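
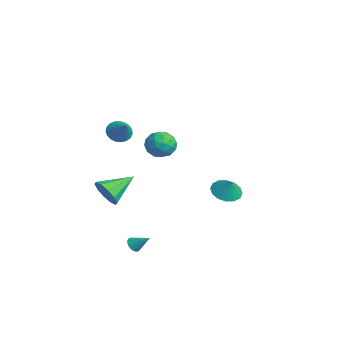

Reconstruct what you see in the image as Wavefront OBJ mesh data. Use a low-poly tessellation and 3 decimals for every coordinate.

v -2.881 -2.482 1.901
v -2.393 -2.226 1.335
v -1.839 -2.438 2.819
v -2.511 -1.944 1.455
v -2.693 -1.755 1.653
v -2.908 -1.692 1.894
v -3.118 -1.765 2.135
v -3.287 -1.962 2.337
v -3.386 -2.249 2.463
v -3.398 -2.576 2.491
v -3.32 -2.887 2.418
v -3.167 -3.127 2.255
v -2.964 -3.256 2.031
v -2.747 -3.251 1.785
v -2.553 -3.113 1.558
v -2.416 -2.866 1.391
v -2.36 -2.552 1.312
v 3.792 -1.673 3.804
v 4.416 -2.289 3.507
v 2.884 -2.791 4.213
v 3.508 -3.407 3.916
v 3.685 -2.893 4.665
v 4.246 -2.203 4.412
v 3.054 -2.877 3.308
v 3.615 -2.187 3.055
v 3.959 -3.033 3.2
v 4.35 -3.043 4.039
v 2.95 -2.037 3.681
v 3.341 -2.047 4.52
v 4.184 -1.883 3.619
v 3.116 -3.197 4.101
v 3.22 -2.895 4.541
v 3.587 -3.257 4.366
v 4.084 -1.832 4.152
v 4.451 -2.194 3.977
v 4.021 -2.549 4.658
v 2.849 -2.886 3.743
v 3.216 -3.248 3.568
v 3.713 -1.823 3.354
v 4.08 -2.185 3.179
v 3.279 -2.531 3.062
v 4.282 -2.682 3.264
v 3.748 -3.339 3.505
v 3.481 -3.028 3.148
v 3.811 -2.622 2.999
v 4.511 -2.688 3.758
v 3.978 -3.345 3.998
v 4.082 -3.043 4.439
v 4.412 -2.637 4.29
v 4.243 -3.125 3.577
v 3.322 -1.735 3.722
v 2.789 -2.392 3.962
v 2.888 -2.443 3.43
v 3.218 -2.037 3.281
v 3.552 -1.741 4.215
v 3.018 -2.398 4.456
v 3.489 -2.458 4.721
v 3.819 -2.052 4.572
v 3.057 -1.955 4.143
v 2.48 -3.669 -4.201
v 2.795 -3.565 -4.587
v 3.14 -2.991 -3.479
v 2.663 -3.417 -4.605
v 2.503 -3.308 -4.56
v 2.339 -3.254 -4.461
v 2.196 -3.263 -4.323
v 2.097 -3.333 -4.165
v 2.056 -3.455 -4.013
v 2.08 -3.609 -3.89
v 2.164 -3.773 -3.814
v 2.296 -3.92 -3.797
v 2.457 -4.029 -3.841
v 2.62 -4.084 -3.94
v 2.763 -4.075 -4.079
v 2.862 -4.004 -4.236
v 2.903 -3.883 -4.388
v 2.88 -3.728 -4.511
v 0.476 2.674 -2.255
v 1.251 2.32 -2.651
v 1.004 2.766 -1.305
v 1.284 2.801 -2.717
v 1.102 3.248 -2.658
v 0.751 3.541 -2.492
v 0.327 3.602 -2.261
v -0.058 3.414 -2.029
v -0.299 3.028 -1.858
v -0.333 2.547 -1.792
v -0.15 2.1 -1.851
v 0.201 1.807 -2.017
v 0.625 1.746 -2.248
v 1.009 1.934 -2.48
v -3.242 -3.206 -3.142
v -2.467 -3.351 -2.479
v -3.618 -1.354 -2.298
v -2.232 -3.067 -2.998
v -2.383 -2.836 -3.572
v -2.862 -2.747 -3.981
v -3.486 -2.833 -4.07
v -4.017 -3.061 -3.805
v -4.253 -3.345 -3.286
v -4.102 -3.576 -2.712
v -3.623 -3.666 -2.303
v -2.999 -3.58 -2.214
f 2 1 4
f 2 4 3
f 4 1 5
f 4 5 3
f 5 1 6
f 5 6 3
f 6 1 7
f 6 7 3
f 7 1 8
f 7 8 3
f 8 1 9
f 8 9 3
f 9 1 10
f 9 10 3
f 10 1 11
f 10 11 3
f 11 1 12
f 11 12 3
f 12 1 13
f 12 13 3
f 13 1 14
f 13 14 3
f 14 1 15
f 14 15 3
f 15 1 16
f 15 16 3
f 16 1 17
f 16 17 3
f 17 1 2
f 17 2 3
f 18 55 34
f 55 29 58
f 34 58 23
f 55 58 34
f 18 34 30
f 34 23 35
f 30 35 19
f 34 35 30
f 18 30 39
f 30 19 40
f 39 40 25
f 30 40 39
f 18 39 51
f 39 25 54
f 51 54 28
f 39 54 51
f 18 51 55
f 51 28 59
f 55 59 29
f 51 59 55
f 19 35 46
f 35 23 49
f 46 49 27
f 35 49 46
f 23 58 36
f 58 29 57
f 36 57 22
f 58 57 36
f 29 59 56
f 59 28 52
f 56 52 20
f 59 52 56
f 28 54 53
f 54 25 41
f 53 41 24
f 54 41 53
f 25 40 45
f 40 19 42
f 45 42 26
f 40 42 45
f 21 47 33
f 47 27 48
f 33 48 22
f 47 48 33
f 21 33 31
f 33 22 32
f 31 32 20
f 33 32 31
f 21 31 38
f 31 20 37
f 38 37 24
f 31 37 38
f 21 38 43
f 38 24 44
f 43 44 26
f 38 44 43
f 21 43 47
f 43 26 50
f 47 50 27
f 43 50 47
f 22 48 36
f 48 27 49
f 36 49 23
f 48 49 36
f 20 32 56
f 32 22 57
f 56 57 29
f 32 57 56
f 24 37 53
f 37 20 52
f 53 52 28
f 37 52 53
f 26 44 45
f 44 24 41
f 45 41 25
f 44 41 45
f 27 50 46
f 50 26 42
f 46 42 19
f 50 42 46
f 61 60 63
f 61 63 62
f 63 60 64
f 63 64 62
f 64 60 65
f 64 65 62
f 65 60 66
f 65 66 62
f 66 60 67
f 66 67 62
f 67 60 68
f 67 68 62
f 68 60 69
f 68 69 62
f 69 60 70
f 69 70 62
f 70 60 71
f 70 71 62
f 71 60 72
f 71 72 62
f 72 60 73
f 72 73 62
f 73 60 74
f 73 74 62
f 74 60 75
f 74 75 62
f 75 60 76
f 75 76 62
f 76 60 77
f 76 77 62
f 77 60 61
f 77 61 62
f 79 78 81
f 79 81 80
f 81 78 82
f 81 82 80
f 82 78 83
f 82 83 80
f 83 78 84
f 83 84 80
f 84 78 85
f 84 85 80
f 85 78 86
f 85 86 80
f 86 78 87
f 86 87 80
f 87 78 88
f 87 88 80
f 88 78 89
f 88 89 80
f 89 78 90
f 89 90 80
f 90 78 91
f 90 91 80
f 91 78 79
f 91 79 80
f 93 92 95
f 93 95 94
f 95 92 96
f 95 96 94
f 96 92 97
f 96 97 94
f 97 92 98
f 97 98 94
f 98 92 99
f 98 99 94
f 99 92 100
f 99 100 94
f 100 92 101
f 100 101 94
f 101 92 102
f 101 102 94
f 102 92 103
f 102 103 94
f 103 92 93
f 103 93 94



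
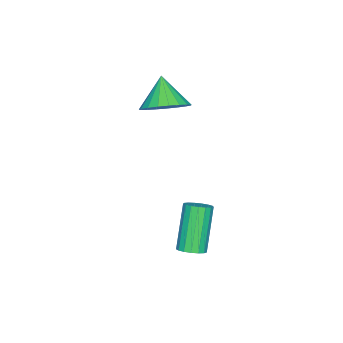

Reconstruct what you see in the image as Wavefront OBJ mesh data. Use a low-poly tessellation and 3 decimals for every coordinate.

v 0.26 -0.421 -2.553
v 0.524 -0.013 -2.339
v -0.437 -0.252 -0.694
v -0.7 -0.659 -0.907
v 0.319 0.095 -2.443
v -0.641 -0.144 -0.798
v 0.101 0.085 -2.572
v -0.859 -0.154 -0.927
v -0.081 -0.041 -2.697
v -1.041 -0.28 -1.051
v -0.184 -0.254 -2.788
v -1.145 -0.493 -1.143
v -0.186 -0.505 -2.825
v -1.147 -0.744 -1.18
v -0.086 -0.736 -2.8
v -1.046 -0.975 -1.155
v 0.094 -0.896 -2.719
v -0.867 -1.135 -1.074
v 0.312 -0.946 -2.599
v -0.649 -1.185 -0.954
v 0.518 -0.876 -2.468
v -0.443 -1.115 -0.823
v 0.665 -0.702 -2.357
v -0.296 -0.941 -0.712
v 0.719 -0.463 -2.291
v -0.241 -0.702 -0.646
v 0.668 -0.215 -2.284
v -0.292 -0.454 -0.639
v -2.933 -3.141 1.931
v -2.119 -3.385 2.333
v -3.627 -3.679 3.009
v -2.176 -3.025 2.476
v -2.364 -2.686 2.525
v -2.65 -2.425 2.471
v -2.985 -2.288 2.324
v -3.311 -2.299 2.108
v -3.572 -2.455 1.863
v -3.722 -2.729 1.629
v -3.736 -3.075 1.447
v -3.611 -3.432 1.349
v -3.369 -3.739 1.352
v -3.051 -3.942 1.455
v -2.713 -4.007 1.64
v -2.413 -3.922 1.876
v -2.203 -3.702 2.121
f 2 1 5
f 2 5 3
f 3 5 6
f 3 6 4
f 5 1 7
f 5 7 6
f 6 7 8
f 6 8 4
f 7 1 9
f 7 9 8
f 8 9 10
f 8 10 4
f 9 1 11
f 9 11 10
f 10 11 12
f 10 12 4
f 11 1 13
f 11 13 12
f 12 13 14
f 12 14 4
f 13 1 15
f 13 15 14
f 14 15 16
f 14 16 4
f 15 1 17
f 15 17 16
f 16 17 18
f 16 18 4
f 17 1 19
f 17 19 18
f 18 19 20
f 18 20 4
f 19 1 21
f 19 21 20
f 20 21 22
f 20 22 4
f 21 1 23
f 21 23 22
f 22 23 24
f 22 24 4
f 23 1 25
f 23 25 24
f 24 25 26
f 24 26 4
f 25 1 27
f 25 27 26
f 26 27 28
f 26 28 4
f 27 1 2
f 27 2 28
f 28 2 3
f 28 3 4
f 30 29 32
f 30 32 31
f 32 29 33
f 32 33 31
f 33 29 34
f 33 34 31
f 34 29 35
f 34 35 31
f 35 29 36
f 35 36 31
f 36 29 37
f 36 37 31
f 37 29 38
f 37 38 31
f 38 29 39
f 38 39 31
f 39 29 40
f 39 40 31
f 40 29 41
f 40 41 31
f 41 29 42
f 41 42 31
f 42 29 43
f 42 43 31
f 43 29 44
f 43 44 31
f 44 29 45
f 44 45 31
f 45 29 30
f 45 30 31



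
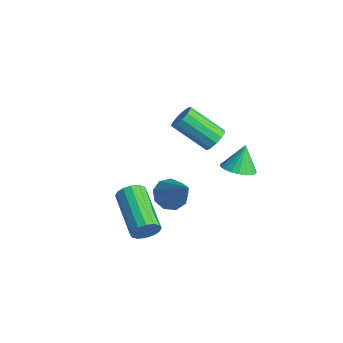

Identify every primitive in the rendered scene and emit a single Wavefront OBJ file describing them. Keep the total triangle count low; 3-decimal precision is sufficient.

v 0.682 2.421 0.152
v 1.057 2.448 0.567
v 0.013 1.627 1.563
v -0.362 1.599 1.148
v 0.877 2.706 0.592
v -0.166 1.885 1.588
v 0.636 2.874 0.477
v -0.408 2.053 1.474
v 0.409 2.898 0.259
v -0.635 2.076 1.256
v 0.269 2.77 0.007
v -0.775 1.949 1.003
v 0.26 2.531 -0.199
v -0.784 1.71 0.797
v 0.384 2.257 -0.294
v -0.659 1.436 0.702
v 0.604 2.035 -0.247
v -0.44 1.214 0.749
v 0.848 1.936 -0.074
v -0.195 1.115 0.923
v 1.039 1.99 0.171
v -0.004 1.169 1.168
v 1.117 2.181 0.41
v 0.074 1.36 1.406
v 2.637 2.09 0.115
v 2.992 2.643 -0.06
v 2.443 2.53 1.105
v 2.731 2.713 -0.143
v 2.453 2.675 -0.18
v 2.207 2.536 -0.167
v 2.036 2.319 -0.105
v 1.968 2.064 -0.004
v 2.017 1.813 0.116
v 2.172 1.61 0.237
v 2.408 1.49 0.337
v 2.684 1.474 0.398
v 2.951 1.564 0.41
v 3.164 1.746 0.372
v 3.287 1.987 0.289
v 3.296 2.246 0.176
v 3.192 2.478 0.052
v 3.734 -2.507 -0.258
v 3.945 -2.311 0.222
v 2.198 -1.838 0.799
v 1.986 -2.033 0.318
v 3.947 -2.084 0.041
v 2.2 -1.611 0.618
v 3.891 -1.971 -0.22
v 2.144 -1.498 0.357
v 3.794 -2.001 -0.491
v 2.046 -1.528 0.086
v 3.68 -2.166 -0.7
v 1.933 -1.693 -0.123
v 3.581 -2.423 -0.791
v 1.833 -1.95 -0.214
v 3.522 -2.702 -0.739
v 1.775 -2.229 -0.162
v 3.52 -2.929 -0.558
v 1.773 -2.456 0.019
v 3.576 -3.042 -0.297
v 1.829 -2.569 0.28
v 3.674 -3.012 -0.026
v 1.926 -2.539 0.551
v 3.787 -2.847 0.183
v 2.04 -2.374 0.76
v 3.887 -2.59 0.274
v 2.139 -2.117 0.851
v 3.393 -1.28 0.916
v 3.809 -0.924 0.548
v 4.547 -1.3 2.204
v 3.543 -0.65 0.79
v 3.207 -0.672 1.091
v 2.958 -0.978 1.31
v 2.912 -1.426 1.345
v 3.091 -1.806 1.179
v 3.411 -1.94 0.89
v 3.722 -1.765 0.613
v 3.879 -1.364 0.478
f 2 1 5
f 2 5 3
f 3 5 6
f 3 6 4
f 5 1 7
f 5 7 6
f 6 7 8
f 6 8 4
f 7 1 9
f 7 9 8
f 8 9 10
f 8 10 4
f 9 1 11
f 9 11 10
f 10 11 12
f 10 12 4
f 11 1 13
f 11 13 12
f 12 13 14
f 12 14 4
f 13 1 15
f 13 15 14
f 14 15 16
f 14 16 4
f 15 1 17
f 15 17 16
f 16 17 18
f 16 18 4
f 17 1 19
f 17 19 18
f 18 19 20
f 18 20 4
f 19 1 21
f 19 21 20
f 20 21 22
f 20 22 4
f 21 1 23
f 21 23 22
f 22 23 24
f 22 24 4
f 23 1 2
f 23 2 24
f 24 2 3
f 24 3 4
f 26 25 28
f 26 28 27
f 28 25 29
f 28 29 27
f 29 25 30
f 29 30 27
f 30 25 31
f 30 31 27
f 31 25 32
f 31 32 27
f 32 25 33
f 32 33 27
f 33 25 34
f 33 34 27
f 34 25 35
f 34 35 27
f 35 25 36
f 35 36 27
f 36 25 37
f 36 37 27
f 37 25 38
f 37 38 27
f 38 25 39
f 38 39 27
f 39 25 40
f 39 40 27
f 40 25 41
f 40 41 27
f 41 25 26
f 41 26 27
f 43 42 46
f 43 46 44
f 44 46 47
f 44 47 45
f 46 42 48
f 46 48 47
f 47 48 49
f 47 49 45
f 48 42 50
f 48 50 49
f 49 50 51
f 49 51 45
f 50 42 52
f 50 52 51
f 51 52 53
f 51 53 45
f 52 42 54
f 52 54 53
f 53 54 55
f 53 55 45
f 54 42 56
f 54 56 55
f 55 56 57
f 55 57 45
f 56 42 58
f 56 58 57
f 57 58 59
f 57 59 45
f 58 42 60
f 58 60 59
f 59 60 61
f 59 61 45
f 60 42 62
f 60 62 61
f 61 62 63
f 61 63 45
f 62 42 64
f 62 64 63
f 63 64 65
f 63 65 45
f 64 42 66
f 64 66 65
f 65 66 67
f 65 67 45
f 66 42 43
f 66 43 67
f 67 43 44
f 67 44 45
f 69 68 71
f 69 71 70
f 71 68 72
f 71 72 70
f 72 68 73
f 72 73 70
f 73 68 74
f 73 74 70
f 74 68 75
f 74 75 70
f 75 68 76
f 75 76 70
f 76 68 77
f 76 77 70
f 77 68 78
f 77 78 70
f 78 68 69
f 78 69 70



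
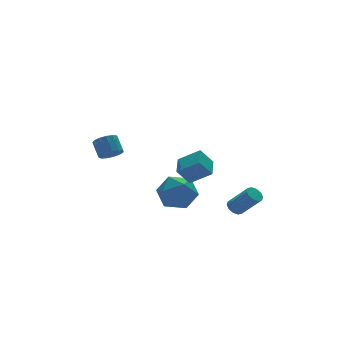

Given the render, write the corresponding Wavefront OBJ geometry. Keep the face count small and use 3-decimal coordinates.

v 2.738 -2.861 -4.077
v 3.223 -2.678 -4.186
v 3.847 -3.596 -2.952
v 3.362 -3.779 -2.843
v 3.086 -2.476 -3.967
v 3.71 -3.395 -2.733
v 2.816 -2.422 -3.79
v 3.44 -3.341 -2.556
v 2.516 -2.535 -3.723
v 3.14 -3.454 -2.488
v 2.301 -2.773 -3.791
v 2.925 -3.691 -2.557
v 2.253 -3.044 -3.968
v 2.877 -3.962 -2.734
v 2.39 -3.245 -4.187
v 3.014 -4.164 -2.953
v 2.66 -3.299 -4.364
v 3.284 -4.218 -3.13
v 2.96 -3.186 -4.432
v 3.584 -4.105 -3.197
v 3.175 -2.949 -4.363
v 3.799 -3.867 -3.129
v -0.806 -2.997 -0.528
v 0.047 -3.777 0.244
v -0.144 -1.989 -0.242
v 0.709 -2.768 0.531
v -0.149 -3.172 -1.431
v 0.704 -3.951 -0.658
v 0.513 -2.163 -1.144
v 1.366 -2.943 -0.372
v -1.187 3.239 -1.773
v -0.648 2.905 -1.477
v -0.594 3.687 -0.691
v -1.133 4.021 -0.987
v -0.493 3.157 -1.738
v -0.439 3.938 -0.952
v -0.558 3.435 -2.01
v -0.504 4.216 -1.224
v -0.823 3.651 -2.207
v -0.769 4.432 -1.421
v -1.204 3.736 -2.266
v -1.15 4.518 -1.48
v -1.579 3.663 -2.168
v -1.525 4.445 -1.382
v -1.83 3.456 -1.945
v -1.776 4.238 -1.159
v -1.876 3.18 -1.667
v -1.823 3.962 -0.881
v -1.704 2.923 -1.423
v -1.65 3.705 -0.637
v -1.368 2.766 -1.29
v -1.314 3.548 -0.504
v -0.974 2.759 -1.31
v -0.92 3.541 -0.524
v -0.168 -1.588 -2.055
v 0.461 -2.376 -2.663
v -1.541 -2.884 -1.797
v -0.912 -3.672 -2.405
v -0.544 -3.315 -1.344
v 0.305 -2.515 -1.504
v -1.385 -2.745 -2.956
v -0.536 -1.945 -3.116
v -0.291 -3.092 -3.22
v 0.229 -3.444 -2.223
v -1.309 -1.816 -2.237
v -0.789 -2.168 -1.24
f 2 1 5
f 2 5 3
f 3 5 6
f 3 6 4
f 5 1 7
f 5 7 6
f 6 7 8
f 6 8 4
f 7 1 9
f 7 9 8
f 8 9 10
f 8 10 4
f 9 1 11
f 9 11 10
f 10 11 12
f 10 12 4
f 11 1 13
f 11 13 12
f 12 13 14
f 12 14 4
f 13 1 15
f 13 15 14
f 14 15 16
f 14 16 4
f 15 1 17
f 15 17 16
f 16 17 18
f 16 18 4
f 17 1 19
f 17 19 18
f 18 19 20
f 18 20 4
f 19 1 21
f 19 21 20
f 20 21 22
f 20 22 4
f 21 1 2
f 21 2 22
f 22 2 3
f 22 3 4
f 24 26 23
f 27 24 23
f 23 26 25
f 25 27 23
f 24 30 26
f 28 24 27
f 28 30 24
f 26 30 25
f 29 27 25
f 25 30 29
f 29 28 27
f 30 28 29
f 32 31 35
f 32 35 33
f 33 35 36
f 33 36 34
f 35 31 37
f 35 37 36
f 36 37 38
f 36 38 34
f 37 31 39
f 37 39 38
f 38 39 40
f 38 40 34
f 39 31 41
f 39 41 40
f 40 41 42
f 40 42 34
f 41 31 43
f 41 43 42
f 42 43 44
f 42 44 34
f 43 31 45
f 43 45 44
f 44 45 46
f 44 46 34
f 45 31 47
f 45 47 46
f 46 47 48
f 46 48 34
f 47 31 49
f 47 49 48
f 48 49 50
f 48 50 34
f 49 31 51
f 49 51 50
f 50 51 52
f 50 52 34
f 51 31 53
f 51 53 52
f 52 53 54
f 52 54 34
f 53 31 32
f 53 32 54
f 54 32 33
f 54 33 34
f 55 66 60
f 55 60 56
f 55 56 62
f 55 62 65
f 55 65 66
f 56 60 64
f 60 66 59
f 66 65 57
f 65 62 61
f 62 56 63
f 58 64 59
f 58 59 57
f 58 57 61
f 58 61 63
f 58 63 64
f 59 64 60
f 57 59 66
f 61 57 65
f 63 61 62
f 64 63 56



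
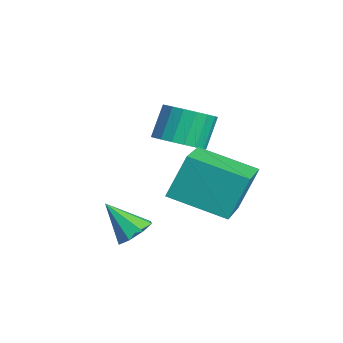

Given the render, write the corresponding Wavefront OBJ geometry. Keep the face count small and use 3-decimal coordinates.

v -0.659 -0.61 -0.989
v -0.833 0.144 0.603
v 0.477 1.107 -1.678
v 0.303 1.86 -0.085
v 1.017 -1.48 -0.395
v 0.843 -0.727 1.198
v 2.153 0.236 -1.083
v 1.979 0.99 0.509
v 1.921 -2.709 -1.332
v 2.528 -3.044 -1.238
v 1.319 -3.491 -0.228
v 2.492 -2.599 -0.942
v 2.121 -2.218 -0.875
v 1.633 -2.125 -1.075
v 1.314 -2.374 -1.426
v 1.35 -2.82 -1.721
v 1.721 -3.201 -1.789
v 2.209 -3.294 -1.588
v -1.334 -0.372 0.6
v -0.654 0.262 0.59
v -1.146 0.807 1.771
v -1.826 0.172 1.78
v -0.957 0.449 0.378
v -1.449 0.993 1.559
v -1.334 0.472 0.21
v -1.826 1.017 1.391
v -1.712 0.329 0.119
v -2.204 0.873 1.3
v -2.014 0.046 0.123
v -2.506 0.591 1.304
v -2.182 -0.319 0.222
v -2.674 0.225 1.402
v -2.182 -0.695 0.395
v -2.674 -0.15 1.576
v -2.014 -1.007 0.609
v -2.506 -0.462 1.79
v -1.711 -1.193 0.821
v -2.203 -0.649 2.002
v -1.334 -1.217 0.989
v -1.826 -0.672 2.17
v -0.956 -1.073 1.08
v -1.448 -0.529 2.261
v -0.654 -0.791 1.076
v -1.146 -0.246 2.257
v -0.486 -0.425 0.978
v -0.978 0.119 2.158
v -0.486 -0.05 0.804
v -0.978 0.495 1.985
f 2 4 1
f 5 2 1
f 1 4 3
f 3 5 1
f 2 8 4
f 6 2 5
f 6 8 2
f 4 8 3
f 7 5 3
f 3 8 7
f 7 6 5
f 8 6 7
f 10 9 12
f 10 12 11
f 12 9 13
f 12 13 11
f 13 9 14
f 13 14 11
f 14 9 15
f 14 15 11
f 15 9 16
f 15 16 11
f 16 9 17
f 16 17 11
f 17 9 18
f 17 18 11
f 18 9 10
f 18 10 11
f 20 19 23
f 20 23 21
f 21 23 24
f 21 24 22
f 23 19 25
f 23 25 24
f 24 25 26
f 24 26 22
f 25 19 27
f 25 27 26
f 26 27 28
f 26 28 22
f 27 19 29
f 27 29 28
f 28 29 30
f 28 30 22
f 29 19 31
f 29 31 30
f 30 31 32
f 30 32 22
f 31 19 33
f 31 33 32
f 32 33 34
f 32 34 22
f 33 19 35
f 33 35 34
f 34 35 36
f 34 36 22
f 35 19 37
f 35 37 36
f 36 37 38
f 36 38 22
f 37 19 39
f 37 39 38
f 38 39 40
f 38 40 22
f 39 19 41
f 39 41 40
f 40 41 42
f 40 42 22
f 41 19 43
f 41 43 42
f 42 43 44
f 42 44 22
f 43 19 45
f 43 45 44
f 44 45 46
f 44 46 22
f 45 19 47
f 45 47 46
f 46 47 48
f 46 48 22
f 47 19 20
f 47 20 48
f 48 20 21
f 48 21 22



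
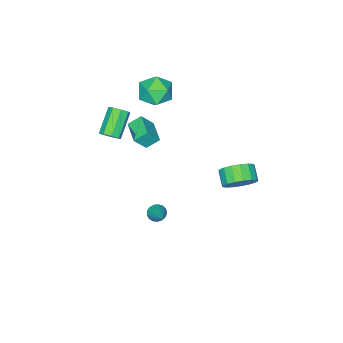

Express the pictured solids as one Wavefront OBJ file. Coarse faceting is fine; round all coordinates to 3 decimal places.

v -0.539 2.874 0.086
v 0.148 2.155 -0.18
v -0.393 1.427 0.387
v -1.081 2.146 0.654
v 0.331 2.344 0.237
v -0.211 1.616 0.804
v 0.314 2.654 0.619
v -0.227 1.926 1.186
v 0.102 3.015 0.88
v -0.439 2.287 1.447
v -0.257 3.343 0.959
v -0.798 2.615 1.526
v -0.681 3.564 0.838
v -1.222 2.836 1.405
v -1.072 3.627 0.545
v -1.614 2.899 1.112
v -1.341 3.517 0.146
v -1.883 2.789 0.714
v -1.427 3.26 -0.265
v -1.968 2.532 0.302
v -1.309 2.915 -0.597
v -1.851 2.187 -0.03
v -1.015 2.56 -0.771
v -1.557 1.832 -0.204
v -0.612 2.277 -0.75
v -1.153 1.549 -0.183
v -0.192 2.131 -0.536
v -0.734 1.403 0.031
v 1.735 -1.338 -3.974
v 2.226 -1.663 -4.008
v 2.685 -0.022 -2.806
v 2.248 -1.485 -4.226
v 2.152 -1.273 -4.386
v 1.961 -1.077 -4.452
v 1.717 -0.94 -4.409
v 1.478 -0.894 -4.266
v 1.298 -0.95 -4.056
v 1.218 -1.095 -3.827
v 1.256 -1.296 -3.632
v 1.404 -1.506 -3.515
v 1.628 -1.678 -3.504
v 1.876 -1.772 -3.6
v 2.092 -1.767 -3.782
v 3.241 -3.434 3.224
v 3.666 -3.511 3.696
v 2.344 -3.982 4.808
v 1.919 -3.906 4.336
v 3.487 -3.056 3.677
v 2.166 -3.527 4.789
v 3.164 -2.822 3.392
v 1.843 -3.293 4.505
v 2.886 -2.947 3.009
v 1.565 -3.418 4.121
v 2.816 -3.358 2.752
v 1.494 -3.829 3.864
v 2.994 -3.813 2.771
v 1.673 -4.284 3.883
v 3.317 -4.047 3.055
v 1.996 -4.518 4.168
v 3.595 -3.922 3.439
v 2.274 -4.393 4.551
v -2.037 -3.475 4.241
v -1.061 -2.929 4.537
v -1.039 -4.751 3.303
v -0.063 -4.205 3.599
v -0.683 -4.757 4.404
v -1.3 -3.969 4.984
v -0.8 -3.711 2.856
v -1.417 -2.923 3.436
v -0.297 -3.075 3.681
v -0.224 -3.722 4.637
v -1.876 -3.958 3.203
v -1.803 -4.605 4.159
v -1.192 -4.149 0.497
v -0.521 -4.496 1.468
v -0.362 -2.931 0.359
v 0.308 -3.278 1.33
v -0.568 -4.642 -0.11
v 0.102 -4.989 0.861
v 0.261 -3.424 -0.248
v 0.932 -3.771 0.723
f 2 1 5
f 2 5 3
f 3 5 6
f 3 6 4
f 5 1 7
f 5 7 6
f 6 7 8
f 6 8 4
f 7 1 9
f 7 9 8
f 8 9 10
f 8 10 4
f 9 1 11
f 9 11 10
f 10 11 12
f 10 12 4
f 11 1 13
f 11 13 12
f 12 13 14
f 12 14 4
f 13 1 15
f 13 15 14
f 14 15 16
f 14 16 4
f 15 1 17
f 15 17 16
f 16 17 18
f 16 18 4
f 17 1 19
f 17 19 18
f 18 19 20
f 18 20 4
f 19 1 21
f 19 21 20
f 20 21 22
f 20 22 4
f 21 1 23
f 21 23 22
f 22 23 24
f 22 24 4
f 23 1 25
f 23 25 24
f 24 25 26
f 24 26 4
f 25 1 27
f 25 27 26
f 26 27 28
f 26 28 4
f 27 1 2
f 27 2 28
f 28 2 3
f 28 3 4
f 30 29 32
f 30 32 31
f 32 29 33
f 32 33 31
f 33 29 34
f 33 34 31
f 34 29 35
f 34 35 31
f 35 29 36
f 35 36 31
f 36 29 37
f 36 37 31
f 37 29 38
f 37 38 31
f 38 29 39
f 38 39 31
f 39 29 40
f 39 40 31
f 40 29 41
f 40 41 31
f 41 29 42
f 41 42 31
f 42 29 43
f 42 43 31
f 43 29 30
f 43 30 31
f 45 44 48
f 45 48 46
f 46 48 49
f 46 49 47
f 48 44 50
f 48 50 49
f 49 50 51
f 49 51 47
f 50 44 52
f 50 52 51
f 51 52 53
f 51 53 47
f 52 44 54
f 52 54 53
f 53 54 55
f 53 55 47
f 54 44 56
f 54 56 55
f 55 56 57
f 55 57 47
f 56 44 58
f 56 58 57
f 57 58 59
f 57 59 47
f 58 44 60
f 58 60 59
f 59 60 61
f 59 61 47
f 60 44 45
f 60 45 61
f 61 45 46
f 61 46 47
f 62 73 67
f 62 67 63
f 62 63 69
f 62 69 72
f 62 72 73
f 63 67 71
f 67 73 66
f 73 72 64
f 72 69 68
f 69 63 70
f 65 71 66
f 65 66 64
f 65 64 68
f 65 68 70
f 65 70 71
f 66 71 67
f 64 66 73
f 68 64 72
f 70 68 69
f 71 70 63
f 75 77 74
f 78 75 74
f 74 77 76
f 76 78 74
f 75 81 77
f 79 75 78
f 79 81 75
f 77 81 76
f 80 78 76
f 76 81 80
f 80 79 78
f 81 79 80



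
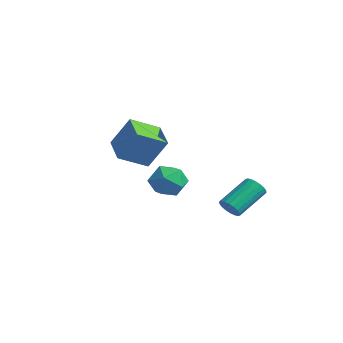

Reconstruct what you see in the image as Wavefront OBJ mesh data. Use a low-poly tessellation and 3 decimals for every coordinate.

v 3.005 0.616 -2.315
v 3.649 -0.119 -2.343
v 1.831 -0.421 -2.097
v 2.475 -1.156 -2.125
v 2.474 -0.536 -1.37
v 3.2 0.105 -1.504
v 2.28 -0.645 -2.936
v 3.006 -0.004 -3.07
v 3.201 -0.898 -2.727
v 3.321 -0.831 -1.759
v 2.159 0.291 -2.681
v 2.279 0.358 -1.713
v -1.692 -0.227 -2.191
v -3.166 0.258 -1.726
v -1.433 1.247 -2.909
v -2.907 1.732 -2.445
v -0.993 0.408 -0.635
v -2.467 0.893 -0.171
v -0.734 1.882 -1.354
v -2.208 2.367 -0.889
v 3.765 2.263 -4.075
v 4.36 2.285 -3.996
v 4.169 3.799 -2.986
v 3.575 3.777 -3.065
v 4.324 2.429 -4.218
v 4.133 3.943 -3.208
v 4.177 2.54 -4.412
v 3.987 4.054 -3.402
v 3.949 2.596 -4.539
v 3.759 4.11 -3.529
v 3.685 2.586 -4.574
v 3.494 4.1 -3.564
v 3.436 2.512 -4.511
v 3.246 4.026 -3.5
v 3.253 2.389 -4.361
v 3.062 3.903 -3.35
v 3.171 2.241 -4.154
v 2.98 3.755 -3.144
v 3.207 2.097 -3.932
v 3.016 3.611 -2.922
v 3.353 1.986 -3.738
v 3.163 3.5 -2.728
v 3.581 1.93 -3.611
v 3.391 3.444 -2.601
v 3.846 1.94 -3.576
v 3.655 3.454 -2.566
v 4.094 2.014 -3.64
v 3.904 3.528 -2.629
v 4.278 2.137 -3.79
v 4.087 3.651 -2.779
f 1 12 6
f 1 6 2
f 1 2 8
f 1 8 11
f 1 11 12
f 2 6 10
f 6 12 5
f 12 11 3
f 11 8 7
f 8 2 9
f 4 10 5
f 4 5 3
f 4 3 7
f 4 7 9
f 4 9 10
f 5 10 6
f 3 5 12
f 7 3 11
f 9 7 8
f 10 9 2
f 14 16 13
f 17 14 13
f 13 16 15
f 15 17 13
f 14 20 16
f 18 14 17
f 18 20 14
f 16 20 15
f 19 17 15
f 15 20 19
f 19 18 17
f 20 18 19
f 22 21 25
f 22 25 23
f 23 25 26
f 23 26 24
f 25 21 27
f 25 27 26
f 26 27 28
f 26 28 24
f 27 21 29
f 27 29 28
f 28 29 30
f 28 30 24
f 29 21 31
f 29 31 30
f 30 31 32
f 30 32 24
f 31 21 33
f 31 33 32
f 32 33 34
f 32 34 24
f 33 21 35
f 33 35 34
f 34 35 36
f 34 36 24
f 35 21 37
f 35 37 36
f 36 37 38
f 36 38 24
f 37 21 39
f 37 39 38
f 38 39 40
f 38 40 24
f 39 21 41
f 39 41 40
f 40 41 42
f 40 42 24
f 41 21 43
f 41 43 42
f 42 43 44
f 42 44 24
f 43 21 45
f 43 45 44
f 44 45 46
f 44 46 24
f 45 21 47
f 45 47 46
f 46 47 48
f 46 48 24
f 47 21 49
f 47 49 48
f 48 49 50
f 48 50 24
f 49 21 22
f 49 22 50
f 50 22 23
f 50 23 24



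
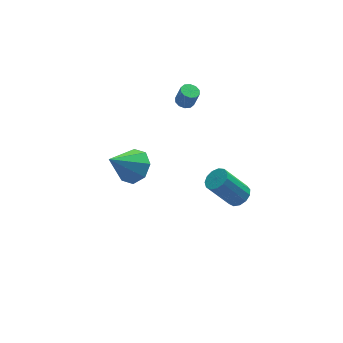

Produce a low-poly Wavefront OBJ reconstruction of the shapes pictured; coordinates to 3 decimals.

v -2.494 -2.781 3.007
v -1.772 -2.547 3.746
v -3.886 -3.119 4.473
v -2.188 -1.895 3.502
v -2.783 -1.761 2.968
v -3.21 -2.225 2.456
v -3.217 -3.014 2.267
v -2.801 -3.666 2.511
v -2.205 -3.8 3.045
v -1.779 -3.336 3.557
v 3.941 -1.029 -3.837
v 4.39 -1.497 -3.44
v 3.148 -1.219 -1.707
v 2.699 -0.751 -2.103
v 4.55 -1.103 -3.388
v 3.309 -0.825 -1.655
v 4.517 -0.686 -3.479
v 3.276 -0.408 -1.746
v 4.301 -0.378 -3.683
v 3.06 -0.099 -1.95
v 3.97 -0.276 -3.936
v 2.729 0.002 -2.203
v 3.631 -0.414 -4.157
v 2.389 -0.135 -2.424
v 3.389 -0.747 -4.277
v 2.148 -0.468 -2.544
v 3.323 -1.169 -4.257
v 2.082 -0.891 -2.523
v 3.453 -1.547 -4.103
v 2.211 -1.269 -2.37
v 3.737 -1.761 -3.865
v 2.496 -1.483 -2.131
v 4.087 -1.742 -3.618
v 2.845 -1.464 -1.884
v 1.534 1.176 3.412
v 1.96 0.881 3.257
v 2.211 0.71 4.273
v 1.786 1.004 4.428
v 2.059 1.199 3.286
v 2.31 1.028 4.302
v 1.958 1.507 3.363
v 2.209 1.336 4.379
v 1.695 1.689 3.459
v 1.946 1.518 4.475
v 1.37 1.675 3.537
v 1.622 1.504 4.552
v 1.109 1.47 3.567
v 1.36 1.299 4.583
v 1.01 1.152 3.538
v 1.261 0.981 4.554
v 1.111 0.844 3.461
v 1.362 0.673 4.477
v 1.374 0.662 3.365
v 1.625 0.491 4.381
v 1.698 0.676 3.288
v 1.95 0.505 4.303
f 2 1 4
f 2 4 3
f 4 1 5
f 4 5 3
f 5 1 6
f 5 6 3
f 6 1 7
f 6 7 3
f 7 1 8
f 7 8 3
f 8 1 9
f 8 9 3
f 9 1 10
f 9 10 3
f 10 1 2
f 10 2 3
f 12 11 15
f 12 15 13
f 13 15 16
f 13 16 14
f 15 11 17
f 15 17 16
f 16 17 18
f 16 18 14
f 17 11 19
f 17 19 18
f 18 19 20
f 18 20 14
f 19 11 21
f 19 21 20
f 20 21 22
f 20 22 14
f 21 11 23
f 21 23 22
f 22 23 24
f 22 24 14
f 23 11 25
f 23 25 24
f 24 25 26
f 24 26 14
f 25 11 27
f 25 27 26
f 26 27 28
f 26 28 14
f 27 11 29
f 27 29 28
f 28 29 30
f 28 30 14
f 29 11 31
f 29 31 30
f 30 31 32
f 30 32 14
f 31 11 33
f 31 33 32
f 32 33 34
f 32 34 14
f 33 11 12
f 33 12 34
f 34 12 13
f 34 13 14
f 36 35 39
f 36 39 37
f 37 39 40
f 37 40 38
f 39 35 41
f 39 41 40
f 40 41 42
f 40 42 38
f 41 35 43
f 41 43 42
f 42 43 44
f 42 44 38
f 43 35 45
f 43 45 44
f 44 45 46
f 44 46 38
f 45 35 47
f 45 47 46
f 46 47 48
f 46 48 38
f 47 35 49
f 47 49 48
f 48 49 50
f 48 50 38
f 49 35 51
f 49 51 50
f 50 51 52
f 50 52 38
f 51 35 53
f 51 53 52
f 52 53 54
f 52 54 38
f 53 35 55
f 53 55 54
f 54 55 56
f 54 56 38
f 55 35 36
f 55 36 56
f 56 36 37
f 56 37 38



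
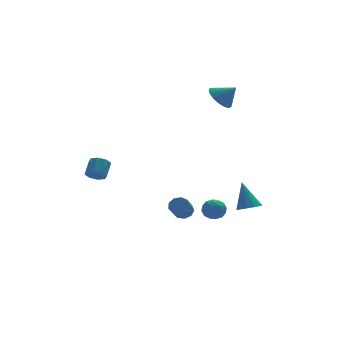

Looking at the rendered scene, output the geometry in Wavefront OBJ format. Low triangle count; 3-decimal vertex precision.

v 3.084 3.588 3.568
v 3.739 3.991 3.206
v 3.796 3.152 4.372
v 3.624 4.231 3.438
v 3.416 4.361 3.692
v 3.15 4.356 3.925
v 2.873 4.219 4.096
v 2.632 3.973 4.176
v 2.469 3.66 4.151
v 2.413 3.335 4.024
v 2.473 3.053 3.819
v 2.638 2.864 3.57
v 2.88 2.8 3.321
v 3.158 2.873 3.115
v 3.422 3.069 2.986
v 3.629 3.354 2.959
v 3.741 3.681 3.036
v 2.489 -2.018 -2.008
v 2.959 -1.578 -2.229
v 2.411 -1.202 -0.552
v 2.619 -1.432 -2.329
v 2.238 -1.472 -2.327
v 1.936 -1.685 -2.223
v 1.811 -2.004 -2.052
v 1.9 -2.327 -1.866
v 2.177 -2.552 -1.725
v 2.552 -2.607 -1.674
v 2.908 -2.475 -1.729
v 3.13 -2.198 -1.872
v 3.149 -1.864 -2.058
v -4.035 2.856 -0.765
v -3.546 2.526 -0.775
v -3.096 3.174 -0.145
v -3.585 3.504 -0.135
v -3.548 2.842 -1.098
v -3.098 3.49 -0.467
v -3.835 3.166 -1.226
v -3.386 3.814 -0.595
v -4.24 3.308 -1.084
v -3.79 3.956 -0.453
v -4.524 3.186 -0.755
v -4.074 3.834 -0.125
v -4.522 2.87 -0.433
v -4.072 3.518 0.198
v -4.234 2.546 -0.305
v -3.785 3.194 0.326
v -3.83 2.404 -0.447
v -3.38 3.052 0.184
v 0.531 2.219 -3.77
v 1.013 2.225 -3.448
v 0.55 1.646 -2.747
v 0.069 1.641 -3.07
v 0.781 2.53 -3.349
v 0.318 1.952 -2.648
v 0.431 2.691 -3.448
v -0.032 2.112 -2.747
v 0.129 2.63 -3.697
v -0.334 2.052 -2.996
v 0.015 2.378 -3.981
v -0.448 1.799 -3.28
v 0.142 2.051 -4.166
v -0.321 1.472 -3.465
v 0.452 1.803 -4.166
v -0.011 1.224 -3.466
v 0.799 1.75 -3.981
v 0.336 1.171 -3.28
v 1.021 1.916 -3.697
v 0.558 1.338 -2.996
v 0.905 0.388 -2.654
v 1.211 0.804 -3.117
v 1.729 -0.364 -2.783
v 2.035 0.052 -3.246
v 2.014 0.234 -2.577
v 1.505 0.699 -2.497
v 1.435 -0.259 -3.403
v 0.926 0.206 -3.323
v 1.539 0.404 -3.58
v 1.897 0.709 -3.07
v 1.043 -0.269 -2.83
v 1.401 0.036 -2.32
v 0.986 0.662 -2.874
v 1.954 -0.222 -3.026
v 1.942 -0.115 -2.632
v 2.122 0.13 -2.905
v 1.158 0.6 -2.51
v 1.339 0.845 -2.782
v 1.81 0.51 -2.465
v 1.601 -0.405 -3.118
v 1.782 -0.16 -3.39
v 0.818 0.31 -2.995
v 0.998 0.555 -3.268
v 1.13 -0.07 -3.435
v 1.359 0.671 -3.419
v 1.843 0.229 -3.494
v 1.49 0.047 -3.587
v 1.191 0.32 -3.54
v 1.569 0.85 -3.119
v 2.053 0.408 -3.194
v 2.041 0.516 -2.801
v 1.742 0.789 -2.754
v 1.762 0.615 -3.391
v 0.887 0.032 -2.706
v 1.371 -0.41 -2.781
v 1.198 -0.349 -3.146
v 0.899 -0.076 -3.099
v 1.097 0.211 -2.406
v 1.581 -0.231 -2.481
v 1.749 0.12 -2.36
v 1.45 0.393 -2.313
v 1.178 -0.175 -2.509
f 2 1 4
f 2 4 3
f 4 1 5
f 4 5 3
f 5 1 6
f 5 6 3
f 6 1 7
f 6 7 3
f 7 1 8
f 7 8 3
f 8 1 9
f 8 9 3
f 9 1 10
f 9 10 3
f 10 1 11
f 10 11 3
f 11 1 12
f 11 12 3
f 12 1 13
f 12 13 3
f 13 1 14
f 13 14 3
f 14 1 15
f 14 15 3
f 15 1 16
f 15 16 3
f 16 1 17
f 16 17 3
f 17 1 2
f 17 2 3
f 19 18 21
f 19 21 20
f 21 18 22
f 21 22 20
f 22 18 23
f 22 23 20
f 23 18 24
f 23 24 20
f 24 18 25
f 24 25 20
f 25 18 26
f 25 26 20
f 26 18 27
f 26 27 20
f 27 18 28
f 27 28 20
f 28 18 29
f 28 29 20
f 29 18 30
f 29 30 20
f 30 18 19
f 30 19 20
f 32 31 35
f 32 35 33
f 33 35 36
f 33 36 34
f 35 31 37
f 35 37 36
f 36 37 38
f 36 38 34
f 37 31 39
f 37 39 38
f 38 39 40
f 38 40 34
f 39 31 41
f 39 41 40
f 40 41 42
f 40 42 34
f 41 31 43
f 41 43 42
f 42 43 44
f 42 44 34
f 43 31 45
f 43 45 44
f 44 45 46
f 44 46 34
f 45 31 47
f 45 47 46
f 46 47 48
f 46 48 34
f 47 31 32
f 47 32 48
f 48 32 33
f 48 33 34
f 50 49 53
f 50 53 51
f 51 53 54
f 51 54 52
f 53 49 55
f 53 55 54
f 54 55 56
f 54 56 52
f 55 49 57
f 55 57 56
f 56 57 58
f 56 58 52
f 57 49 59
f 57 59 58
f 58 59 60
f 58 60 52
f 59 49 61
f 59 61 60
f 60 61 62
f 60 62 52
f 61 49 63
f 61 63 62
f 62 63 64
f 62 64 52
f 63 49 65
f 63 65 64
f 64 65 66
f 64 66 52
f 65 49 67
f 65 67 66
f 66 67 68
f 66 68 52
f 67 49 50
f 67 50 68
f 68 50 51
f 68 51 52
f 69 106 85
f 106 80 109
f 85 109 74
f 106 109 85
f 69 85 81
f 85 74 86
f 81 86 70
f 85 86 81
f 69 81 90
f 81 70 91
f 90 91 76
f 81 91 90
f 69 90 102
f 90 76 105
f 102 105 79
f 90 105 102
f 69 102 106
f 102 79 110
f 106 110 80
f 102 110 106
f 70 86 97
f 86 74 100
f 97 100 78
f 86 100 97
f 74 109 87
f 109 80 108
f 87 108 73
f 109 108 87
f 80 110 107
f 110 79 103
f 107 103 71
f 110 103 107
f 79 105 104
f 105 76 92
f 104 92 75
f 105 92 104
f 76 91 96
f 91 70 93
f 96 93 77
f 91 93 96
f 72 98 84
f 98 78 99
f 84 99 73
f 98 99 84
f 72 84 82
f 84 73 83
f 82 83 71
f 84 83 82
f 72 82 89
f 82 71 88
f 89 88 75
f 82 88 89
f 72 89 94
f 89 75 95
f 94 95 77
f 89 95 94
f 72 94 98
f 94 77 101
f 98 101 78
f 94 101 98
f 73 99 87
f 99 78 100
f 87 100 74
f 99 100 87
f 71 83 107
f 83 73 108
f 107 108 80
f 83 108 107
f 75 88 104
f 88 71 103
f 104 103 79
f 88 103 104
f 77 95 96
f 95 75 92
f 96 92 76
f 95 92 96
f 78 101 97
f 101 77 93
f 97 93 70
f 101 93 97



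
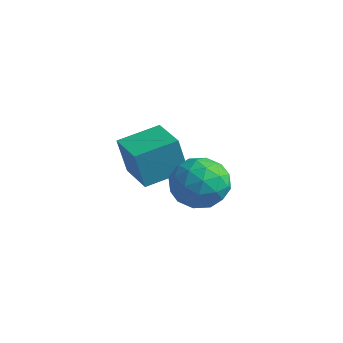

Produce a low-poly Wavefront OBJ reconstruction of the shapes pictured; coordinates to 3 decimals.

v 2.169 1.878 -1.571
v 3.1 2.586 -1.831
v 2.64 0.714 -3.049
v 3.571 1.422 -3.309
v 3.579 0.767 -2.305
v 3.287 1.486 -1.392
v 2.453 1.814 -3.488
v 2.161 2.533 -2.575
v 3.276 2.546 -3.016
v 3.972 1.9 -2.285
v 1.768 1.4 -2.595
v 2.464 0.754 -1.864
v 2.593 2.334 -1.571
v 3.147 0.966 -3.309
v 3.151 0.581 -2.719
v 3.699 0.997 -2.872
v 2.703 1.688 -1.313
v 3.251 2.104 -1.466
v 3.532 1.035 -1.745
v 2.489 1.196 -3.414
v 3.037 1.612 -3.567
v 2.041 2.303 -2.008
v 2.589 2.719 -2.161
v 2.208 2.265 -3.135
v 3.244 2.727 -2.421
v 3.521 2.043 -3.29
v 2.863 2.273 -3.395
v 2.692 2.696 -2.858
v 3.653 2.347 -1.991
v 3.93 1.663 -2.86
v 3.934 1.278 -2.27
v 3.763 1.701 -1.733
v 3.756 2.323 -2.688
v 1.81 1.637 -2.02
v 2.087 0.953 -2.889
v 1.977 1.599 -3.147
v 1.806 2.022 -2.61
v 2.219 1.257 -1.59
v 2.496 0.573 -2.459
v 3.048 0.604 -2.022
v 2.877 1.027 -1.485
v 1.984 0.977 -2.192
v -1.954 3.065 -4.55
v -2.191 2.76 -2.833
v -1.239 4.714 -4.158
v -1.475 4.409 -2.44
v -0.405 2.371 -4.46
v -0.641 2.066 -2.742
v 0.311 4.02 -4.067
v 0.074 3.715 -2.35
f 1 38 17
f 38 12 41
f 17 41 6
f 38 41 17
f 1 17 13
f 17 6 18
f 13 18 2
f 17 18 13
f 1 13 22
f 13 2 23
f 22 23 8
f 13 23 22
f 1 22 34
f 22 8 37
f 34 37 11
f 22 37 34
f 1 34 38
f 34 11 42
f 38 42 12
f 34 42 38
f 2 18 29
f 18 6 32
f 29 32 10
f 18 32 29
f 6 41 19
f 41 12 40
f 19 40 5
f 41 40 19
f 12 42 39
f 42 11 35
f 39 35 3
f 42 35 39
f 11 37 36
f 37 8 24
f 36 24 7
f 37 24 36
f 8 23 28
f 23 2 25
f 28 25 9
f 23 25 28
f 4 30 16
f 30 10 31
f 16 31 5
f 30 31 16
f 4 16 14
f 16 5 15
f 14 15 3
f 16 15 14
f 4 14 21
f 14 3 20
f 21 20 7
f 14 20 21
f 4 21 26
f 21 7 27
f 26 27 9
f 21 27 26
f 4 26 30
f 26 9 33
f 30 33 10
f 26 33 30
f 5 31 19
f 31 10 32
f 19 32 6
f 31 32 19
f 3 15 39
f 15 5 40
f 39 40 12
f 15 40 39
f 7 20 36
f 20 3 35
f 36 35 11
f 20 35 36
f 9 27 28
f 27 7 24
f 28 24 8
f 27 24 28
f 10 33 29
f 33 9 25
f 29 25 2
f 33 25 29
f 44 46 43
f 47 44 43
f 43 46 45
f 45 47 43
f 44 50 46
f 48 44 47
f 48 50 44
f 46 50 45
f 49 47 45
f 45 50 49
f 49 48 47
f 50 48 49



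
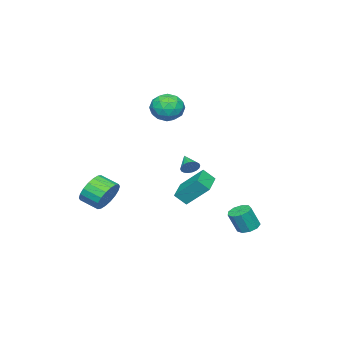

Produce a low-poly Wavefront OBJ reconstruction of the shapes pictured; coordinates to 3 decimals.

v -0.994 0.301 0.142
v -0.689 0.354 0.597
v -1.626 -0.481 0.658
v -0.866 0.52 0.631
v -1.069 0.642 0.568
v -1.256 0.696 0.42
v -1.392 0.673 0.218
v -1.448 0.575 0
v -1.415 0.424 -0.189
v -1.298 0.248 -0.312
v -1.121 0.082 -0.346
v -0.918 -0.04 -0.283
v -0.731 -0.095 -0.135
v -0.595 -0.071 0.067
v -0.539 0.026 0.285
v -0.572 0.178 0.474
v -3.13 -1.527 4.05
v -2.456 -1.433 3.276
v -3.044 -3.187 3.924
v -2.37 -3.093 3.15
v -2.095 -2.832 4.108
v -2.148 -1.806 4.186
v -3.352 -2.814 3.014
v -3.405 -1.788 3.092
v -2.593 -2.229 2.636
v -1.816 -2.24 3.312
v -3.684 -2.38 3.888
v -2.907 -2.391 4.564
v -2.8 -1.334 3.674
v -2.7 -3.286 3.526
v -2.538 -3.132 4.089
v -2.141 -3.077 3.634
v -2.619 -1.553 4.209
v -2.223 -1.498 3.754
v -2.011 -2.321 4.243
v -3.277 -3.122 3.446
v -2.881 -3.067 2.991
v -3.359 -1.543 3.566
v -2.962 -1.488 3.111
v -3.489 -2.299 2.957
v -2.485 -1.747 2.843
v -2.434 -2.723 2.769
v -3.012 -2.558 2.689
v -3.043 -1.955 2.735
v -2.028 -1.753 3.241
v -1.978 -2.729 3.167
v -1.816 -2.576 3.73
v -1.847 -1.973 3.776
v -2.109 -2.221 2.864
v -3.522 -1.891 4.033
v -3.472 -2.867 3.959
v -3.653 -2.647 3.424
v -3.684 -2.044 3.47
v -3.066 -1.897 4.431
v -3.015 -2.873 4.357
v -2.457 -2.665 4.465
v -2.488 -2.062 4.511
v -3.391 -2.399 4.336
v 1.627 -3.194 -1.901
v 2.17 -3.502 -2.707
v 2.275 -4.575 -2.226
v 1.733 -4.266 -1.419
v 2.489 -3.345 -2.425
v 2.594 -4.417 -1.944
v 2.637 -3.157 -2.039
v 2.742 -4.229 -1.558
v 2.585 -2.977 -1.626
v 2.691 -4.049 -1.145
v 2.344 -2.839 -1.267
v 2.449 -3.912 -0.786
v 1.96 -2.772 -1.033
v 2.066 -3.845 -0.552
v 1.511 -2.789 -0.972
v 1.616 -3.861 -0.491
v 1.085 -2.885 -1.094
v 1.19 -3.958 -0.613
v 0.766 -3.043 -1.376
v 0.871 -4.115 -0.895
v 0.618 -3.231 -1.762
v 0.723 -4.303 -1.281
v 0.669 -3.411 -2.175
v 0.775 -4.483 -1.694
v 0.911 -3.548 -2.534
v 1.016 -4.621 -2.053
v 1.294 -3.615 -2.768
v 1.4 -4.688 -2.287
v 1.744 -3.599 -2.829
v 1.849 -4.671 -2.348
v -4.046 -1.494 -3.098
v -3.712 -2.077 -2.441
v -4.299 -0.165 -1.792
v -3.964 -0.748 -1.135
v -2.576 -0.952 -3.365
v -2.241 -1.535 -2.708
v -2.828 0.377 -2.059
v -2.494 -0.206 -1.402
v -2.37 3.126 -4.103
v -1.729 3.115 -4.329
v -1.288 2.784 -3.064
v -1.93 2.794 -2.837
v -1.838 3.542 -4.179
v -1.397 3.211 -2.914
v -2.196 3.774 -3.994
v -1.756 3.443 -2.728
v -2.636 3.702 -3.859
v -2.195 3.371 -2.594
v -2.951 3.361 -3.839
v -2.51 3.03 -2.573
v -2.995 2.909 -3.942
v -2.554 2.578 -2.676
v -2.746 2.559 -4.12
v -2.305 2.228 -2.855
v -2.322 2.474 -4.29
v -1.881 2.143 -3.025
v -1.92 2.693 -4.373
v -1.479 2.362 -3.107
f 2 1 4
f 2 4 3
f 4 1 5
f 4 5 3
f 5 1 6
f 5 6 3
f 6 1 7
f 6 7 3
f 7 1 8
f 7 8 3
f 8 1 9
f 8 9 3
f 9 1 10
f 9 10 3
f 10 1 11
f 10 11 3
f 11 1 12
f 11 12 3
f 12 1 13
f 12 13 3
f 13 1 14
f 13 14 3
f 14 1 15
f 14 15 3
f 15 1 16
f 15 16 3
f 16 1 2
f 16 2 3
f 17 54 33
f 54 28 57
f 33 57 22
f 54 57 33
f 17 33 29
f 33 22 34
f 29 34 18
f 33 34 29
f 17 29 38
f 29 18 39
f 38 39 24
f 29 39 38
f 17 38 50
f 38 24 53
f 50 53 27
f 38 53 50
f 17 50 54
f 50 27 58
f 54 58 28
f 50 58 54
f 18 34 45
f 34 22 48
f 45 48 26
f 34 48 45
f 22 57 35
f 57 28 56
f 35 56 21
f 57 56 35
f 28 58 55
f 58 27 51
f 55 51 19
f 58 51 55
f 27 53 52
f 53 24 40
f 52 40 23
f 53 40 52
f 24 39 44
f 39 18 41
f 44 41 25
f 39 41 44
f 20 46 32
f 46 26 47
f 32 47 21
f 46 47 32
f 20 32 30
f 32 21 31
f 30 31 19
f 32 31 30
f 20 30 37
f 30 19 36
f 37 36 23
f 30 36 37
f 20 37 42
f 37 23 43
f 42 43 25
f 37 43 42
f 20 42 46
f 42 25 49
f 46 49 26
f 42 49 46
f 21 47 35
f 47 26 48
f 35 48 22
f 47 48 35
f 19 31 55
f 31 21 56
f 55 56 28
f 31 56 55
f 23 36 52
f 36 19 51
f 52 51 27
f 36 51 52
f 25 43 44
f 43 23 40
f 44 40 24
f 43 40 44
f 26 49 45
f 49 25 41
f 45 41 18
f 49 41 45
f 60 59 63
f 60 63 61
f 61 63 64
f 61 64 62
f 63 59 65
f 63 65 64
f 64 65 66
f 64 66 62
f 65 59 67
f 65 67 66
f 66 67 68
f 66 68 62
f 67 59 69
f 67 69 68
f 68 69 70
f 68 70 62
f 69 59 71
f 69 71 70
f 70 71 72
f 70 72 62
f 71 59 73
f 71 73 72
f 72 73 74
f 72 74 62
f 73 59 75
f 73 75 74
f 74 75 76
f 74 76 62
f 75 59 77
f 75 77 76
f 76 77 78
f 76 78 62
f 77 59 79
f 77 79 78
f 78 79 80
f 78 80 62
f 79 59 81
f 79 81 80
f 80 81 82
f 80 82 62
f 81 59 83
f 81 83 82
f 82 83 84
f 82 84 62
f 83 59 85
f 83 85 84
f 84 85 86
f 84 86 62
f 85 59 87
f 85 87 86
f 86 87 88
f 86 88 62
f 87 59 60
f 87 60 88
f 88 60 61
f 88 61 62
f 90 92 89
f 93 90 89
f 89 92 91
f 91 93 89
f 90 96 92
f 94 90 93
f 94 96 90
f 92 96 91
f 95 93 91
f 91 96 95
f 95 94 93
f 96 94 95
f 98 97 101
f 98 101 99
f 99 101 102
f 99 102 100
f 101 97 103
f 101 103 102
f 102 103 104
f 102 104 100
f 103 97 105
f 103 105 104
f 104 105 106
f 104 106 100
f 105 97 107
f 105 107 106
f 106 107 108
f 106 108 100
f 107 97 109
f 107 109 108
f 108 109 110
f 108 110 100
f 109 97 111
f 109 111 110
f 110 111 112
f 110 112 100
f 111 97 113
f 111 113 112
f 112 113 114
f 112 114 100
f 113 97 115
f 113 115 114
f 114 115 116
f 114 116 100
f 115 97 98
f 115 98 116
f 116 98 99
f 116 99 100



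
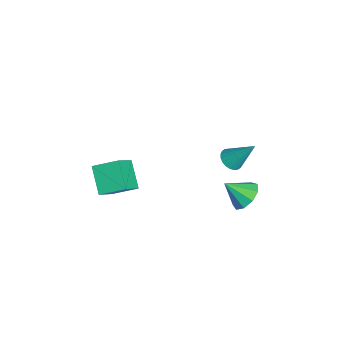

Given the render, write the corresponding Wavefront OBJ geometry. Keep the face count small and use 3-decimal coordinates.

v 1.321 3.137 -0.225
v 1.542 3.469 -0.542
v 1.699 3.963 0.905
v 1.357 3.541 -0.533
v 1.166 3.552 -0.477
v 0.999 3.499 -0.383
v 0.881 3.392 -0.264
v 0.83 3.245 -0.14
v 0.853 3.082 -0.028
v 0.948 2.927 0.054
v 1.099 2.804 0.093
v 1.284 2.732 0.084
v 1.475 2.721 0.028
v 1.642 2.774 -0.067
v 1.76 2.881 -0.185
v 1.812 3.028 -0.31
v 1.788 3.191 -0.421
v 1.693 3.346 -0.503
v -1.76 -1.527 -3.392
v -0.844 -2.055 -2.459
v -1.612 -0.487 -2.949
v -0.696 -1.015 -2.016
v -0.764 -1.305 -4.244
v 0.152 -1.833 -3.311
v -0.616 -0.265 -3.801
v 0.3 -0.793 -2.868
v -0.111 3.887 -4.084
v 0.361 3.476 -4.459
v -0.229 3.053 -3.316
v 0.605 3.752 -4.122
v 0.514 4.091 -3.767
v 0.131 4.335 -3.56
v -0.366 4.369 -3.598
v -0.744 4.178 -3.864
v -0.825 3.851 -4.232
v -0.573 3.541 -4.531
v -0.105 3.393 -4.621
f 2 1 4
f 2 4 3
f 4 1 5
f 4 5 3
f 5 1 6
f 5 6 3
f 6 1 7
f 6 7 3
f 7 1 8
f 7 8 3
f 8 1 9
f 8 9 3
f 9 1 10
f 9 10 3
f 10 1 11
f 10 11 3
f 11 1 12
f 11 12 3
f 12 1 13
f 12 13 3
f 13 1 14
f 13 14 3
f 14 1 15
f 14 15 3
f 15 1 16
f 15 16 3
f 16 1 17
f 16 17 3
f 17 1 18
f 17 18 3
f 18 1 2
f 18 2 3
f 20 22 19
f 23 20 19
f 19 22 21
f 21 23 19
f 20 26 22
f 24 20 23
f 24 26 20
f 22 26 21
f 25 23 21
f 21 26 25
f 25 24 23
f 26 24 25
f 28 27 30
f 28 30 29
f 30 27 31
f 30 31 29
f 31 27 32
f 31 32 29
f 32 27 33
f 32 33 29
f 33 27 34
f 33 34 29
f 34 27 35
f 34 35 29
f 35 27 36
f 35 36 29
f 36 27 37
f 36 37 29
f 37 27 28
f 37 28 29



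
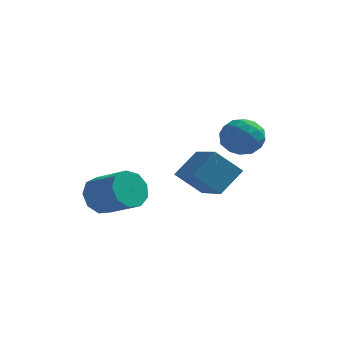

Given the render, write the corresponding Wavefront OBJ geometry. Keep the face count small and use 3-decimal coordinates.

v 2.314 0.27 -0.741
v 3.035 1.326 0.379
v 0.992 1.862 -1.393
v 1.713 2.919 -0.273
v 3.467 0.741 -1.927
v 4.188 1.798 -0.807
v 2.145 2.334 -2.579
v 2.866 3.39 -1.459
v -1.369 -1.317 -1.81
v -0.781 -0.715 -2.438
v 0.817 -1.421 -1.618
v 0.229 -2.023 -0.99
v -0.935 -0.361 -1.832
v 0.663 -1.067 -1.012
v -1.293 -0.454 -1.216
v 0.305 -1.16 -0.396
v -1.686 -0.951 -0.878
v -0.088 -1.657 -0.058
v -1.931 -1.619 -0.976
v -0.333 -2.325 -0.156
v -1.913 -2.146 -1.464
v -0.315 -2.852 -0.644
v -1.641 -2.285 -2.114
v -0.042 -2.991 -1.294
v -1.241 -1.971 -2.622
v 0.357 -2.677 -1.802
v -0.902 -1.351 -2.75
v 0.696 -2.057 -1.93
v 3.331 3.728 -0.208
v 4.287 4.127 0.23
v 3.173 2.573 1.19
v 4.129 2.972 1.628
v 3.208 3.618 1.605
v 3.305 4.332 0.741
v 4.155 2.368 0.679
v 4.252 3.082 -0.185
v 4.796 3.287 0.778
v 4.211 4.059 1.35
v 3.249 2.641 0.07
v 2.664 3.413 0.642
v 3.823 4.029 -0.112
v 3.637 2.671 1.532
v 3.096 3.05 1.518
v 3.658 3.285 1.776
v 3.246 4.149 0.188
v 3.808 4.384 0.446
v 3.174 4.084 1.254
v 3.652 2.316 0.974
v 4.214 2.551 1.232
v 3.802 3.415 -0.356
v 4.364 3.65 -0.098
v 4.286 2.616 0.166
v 4.684 3.77 0.468
v 4.591 3.091 1.29
v 4.606 2.736 0.732
v 4.663 3.156 0.224
v 4.34 4.224 0.804
v 4.247 3.545 1.626
v 3.706 3.924 1.612
v 3.763 4.344 1.105
v 4.639 3.73 1.127
v 3.213 3.155 -0.206
v 3.12 2.476 0.616
v 3.697 2.356 0.315
v 3.754 2.776 -0.192
v 2.869 3.609 0.13
v 2.776 2.93 0.952
v 2.797 3.544 1.196
v 2.854 3.964 0.688
v 2.821 2.97 0.293
f 2 4 1
f 5 2 1
f 1 4 3
f 3 5 1
f 2 8 4
f 6 2 5
f 6 8 2
f 4 8 3
f 7 5 3
f 3 8 7
f 7 6 5
f 8 6 7
f 10 9 13
f 10 13 11
f 11 13 14
f 11 14 12
f 13 9 15
f 13 15 14
f 14 15 16
f 14 16 12
f 15 9 17
f 15 17 16
f 16 17 18
f 16 18 12
f 17 9 19
f 17 19 18
f 18 19 20
f 18 20 12
f 19 9 21
f 19 21 20
f 20 21 22
f 20 22 12
f 21 9 23
f 21 23 22
f 22 23 24
f 22 24 12
f 23 9 25
f 23 25 24
f 24 25 26
f 24 26 12
f 25 9 27
f 25 27 26
f 26 27 28
f 26 28 12
f 27 9 10
f 27 10 28
f 28 10 11
f 28 11 12
f 29 66 45
f 66 40 69
f 45 69 34
f 66 69 45
f 29 45 41
f 45 34 46
f 41 46 30
f 45 46 41
f 29 41 50
f 41 30 51
f 50 51 36
f 41 51 50
f 29 50 62
f 50 36 65
f 62 65 39
f 50 65 62
f 29 62 66
f 62 39 70
f 66 70 40
f 62 70 66
f 30 46 57
f 46 34 60
f 57 60 38
f 46 60 57
f 34 69 47
f 69 40 68
f 47 68 33
f 69 68 47
f 40 70 67
f 70 39 63
f 67 63 31
f 70 63 67
f 39 65 64
f 65 36 52
f 64 52 35
f 65 52 64
f 36 51 56
f 51 30 53
f 56 53 37
f 51 53 56
f 32 58 44
f 58 38 59
f 44 59 33
f 58 59 44
f 32 44 42
f 44 33 43
f 42 43 31
f 44 43 42
f 32 42 49
f 42 31 48
f 49 48 35
f 42 48 49
f 32 49 54
f 49 35 55
f 54 55 37
f 49 55 54
f 32 54 58
f 54 37 61
f 58 61 38
f 54 61 58
f 33 59 47
f 59 38 60
f 47 60 34
f 59 60 47
f 31 43 67
f 43 33 68
f 67 68 40
f 43 68 67
f 35 48 64
f 48 31 63
f 64 63 39
f 48 63 64
f 37 55 56
f 55 35 52
f 56 52 36
f 55 52 56
f 38 61 57
f 61 37 53
f 57 53 30
f 61 53 57



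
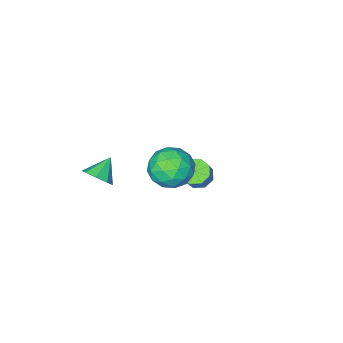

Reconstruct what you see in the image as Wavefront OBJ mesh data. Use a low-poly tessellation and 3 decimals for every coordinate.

v 1.439 -2.149 -0.248
v 1.767 -1.742 0.318
v 0.521 -2.431 0.488
v 1.403 -1.417 -0.012
v 1.06 -1.52 -0.48
v 0.939 -1.992 -0.812
v 1.112 -2.556 -0.813
v 1.476 -2.881 -0.483
v 1.819 -2.777 -0.015
v 1.939 -2.305 0.317
v 0.937 2.926 2.809
v 1.68 2.345 3.296
v -0.24 2.355 3.924
v 0.503 1.774 4.411
v 0.531 2.833 4.477
v 1.258 3.186 3.788
v 0.182 1.514 3.432
v 0.909 1.867 2.743
v 1.214 1.472 3.681
v 1.429 2.287 4.326
v 0.011 2.413 2.894
v 0.226 3.228 3.539
v 1.412 2.686 2.955
v 0.028 2.014 4.265
v 0.045 2.637 4.304
v 0.482 2.295 4.59
v 1.164 3.18 3.244
v 1.6 2.838 3.53
v 0.925 3.125 4.224
v -0.16 1.862 3.69
v 0.276 1.52 3.976
v 0.958 2.405 2.63
v 1.395 2.063 2.916
v 0.515 1.575 2.996
v 1.574 1.831 3.467
v 0.883 1.495 4.122
v 0.694 1.342 3.547
v 1.121 1.55 3.142
v 1.701 2.31 3.847
v 1.01 1.974 4.502
v 1.026 2.597 4.54
v 1.453 2.804 4.135
v 1.427 1.797 4.073
v 0.43 2.726 2.718
v -0.261 2.39 3.373
v -0.013 1.896 3.085
v 0.414 2.103 2.68
v 0.557 3.205 3.098
v -0.134 2.869 3.753
v 0.319 3.15 4.078
v 0.746 3.358 3.673
v 0.013 2.903 3.147
v -3.438 -1.306 -2.209
v -3.066 -1.908 -2.148
v -2.551 -1.496 -1.23
v -2.922 -0.894 -1.291
v -2.814 -1.538 -2.455
v -2.298 -1.127 -1.538
v -2.927 -1.032 -2.619
v -2.411 -0.621 -1.701
v -3.339 -0.686 -2.542
v -2.823 -0.275 -1.624
v -3.809 -0.704 -2.27
v -3.294 -0.292 -1.352
v -4.062 -1.073 -1.962
v -3.546 -0.662 -1.045
v -3.949 -1.579 -1.799
v -3.433 -1.168 -0.881
v -3.537 -1.925 -1.876
v -3.021 -1.514 -0.958
f 2 1 4
f 2 4 3
f 4 1 5
f 4 5 3
f 5 1 6
f 5 6 3
f 6 1 7
f 6 7 3
f 7 1 8
f 7 8 3
f 8 1 9
f 8 9 3
f 9 1 10
f 9 10 3
f 10 1 2
f 10 2 3
f 11 48 27
f 48 22 51
f 27 51 16
f 48 51 27
f 11 27 23
f 27 16 28
f 23 28 12
f 27 28 23
f 11 23 32
f 23 12 33
f 32 33 18
f 23 33 32
f 11 32 44
f 32 18 47
f 44 47 21
f 32 47 44
f 11 44 48
f 44 21 52
f 48 52 22
f 44 52 48
f 12 28 39
f 28 16 42
f 39 42 20
f 28 42 39
f 16 51 29
f 51 22 50
f 29 50 15
f 51 50 29
f 22 52 49
f 52 21 45
f 49 45 13
f 52 45 49
f 21 47 46
f 47 18 34
f 46 34 17
f 47 34 46
f 18 33 38
f 33 12 35
f 38 35 19
f 33 35 38
f 14 40 26
f 40 20 41
f 26 41 15
f 40 41 26
f 14 26 24
f 26 15 25
f 24 25 13
f 26 25 24
f 14 24 31
f 24 13 30
f 31 30 17
f 24 30 31
f 14 31 36
f 31 17 37
f 36 37 19
f 31 37 36
f 14 36 40
f 36 19 43
f 40 43 20
f 36 43 40
f 15 41 29
f 41 20 42
f 29 42 16
f 41 42 29
f 13 25 49
f 25 15 50
f 49 50 22
f 25 50 49
f 17 30 46
f 30 13 45
f 46 45 21
f 30 45 46
f 19 37 38
f 37 17 34
f 38 34 18
f 37 34 38
f 20 43 39
f 43 19 35
f 39 35 12
f 43 35 39
f 54 53 57
f 54 57 55
f 55 57 58
f 55 58 56
f 57 53 59
f 57 59 58
f 58 59 60
f 58 60 56
f 59 53 61
f 59 61 60
f 60 61 62
f 60 62 56
f 61 53 63
f 61 63 62
f 62 63 64
f 62 64 56
f 63 53 65
f 63 65 64
f 64 65 66
f 64 66 56
f 65 53 67
f 65 67 66
f 66 67 68
f 66 68 56
f 67 53 69
f 67 69 68
f 68 69 70
f 68 70 56
f 69 53 54
f 69 54 70
f 70 54 55
f 70 55 56



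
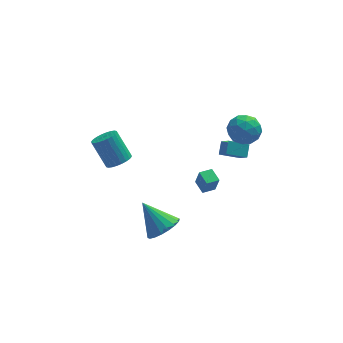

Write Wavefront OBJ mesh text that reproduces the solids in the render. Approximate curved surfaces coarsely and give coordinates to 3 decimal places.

v 3.039 -1.249 4.618
v 3.914 -1.179 4.077
v 2.606 -2.601 3.743
v 3.481 -2.531 3.202
v 3.511 -2.792 4.198
v 3.779 -1.957 4.739
v 2.741 -1.823 3.081
v 3.009 -0.988 3.622
v 3.729 -1.534 3.127
v 4.205 -2.133 3.817
v 2.315 -1.647 4.003
v 2.791 -2.246 4.693
v 3.515 -1.095 4.424
v 3.005 -2.685 3.396
v 3.023 -2.838 3.982
v 3.537 -2.797 3.664
v 3.435 -1.553 4.813
v 3.949 -1.511 4.495
v 3.712 -2.46 4.567
v 2.571 -2.269 3.325
v 3.085 -2.227 3.007
v 2.983 -0.983 4.156
v 3.497 -0.942 3.838
v 2.808 -1.32 3.253
v 3.92 -1.263 3.548
v 3.665 -2.057 3.034
v 3.231 -1.641 2.962
v 3.388 -1.15 3.28
v 4.2 -1.615 3.953
v 3.945 -2.409 3.44
v 3.963 -2.563 4.025
v 4.12 -2.072 4.343
v 4.091 -1.823 3.395
v 2.575 -1.371 4.38
v 2.32 -2.165 3.867
v 2.4 -1.708 3.477
v 2.557 -1.217 3.795
v 2.855 -1.723 4.786
v 2.6 -2.517 4.272
v 3.132 -2.63 4.54
v 3.289 -2.139 4.858
v 2.429 -1.957 4.425
v 2.14 -0.547 0.534
v 2.402 -1.293 1.269
v 2.392 0.088 1.089
v 2.654 -0.659 1.824
v 3.326 -0.601 0.056
v 3.588 -1.348 0.791
v 3.578 0.033 0.611
v 3.84 -0.713 1.346
v 1.51 0.889 -4.46
v 1.697 0.645 -3.341
v 1.24 1.768 -4.223
v 1.426 1.524 -3.104
v 2.314 1.156 -4.536
v 2.5 0.912 -3.417
v 2.043 2.035 -4.299
v 2.23 1.791 -3.18
v -3.516 -0.397 0.732
v -3.043 0.231 0.585
v -3.731 1.105 2.101
v -4.204 0.477 2.248
v -3.299 0.309 0.424
v -3.987 1.182 1.94
v -3.588 0.279 0.31
v -4.276 1.153 1.826
v -3.866 0.146 0.26
v -4.554 1.02 1.776
v -4.091 -0.069 0.282
v -4.779 0.805 1.798
v -4.228 -0.334 0.373
v -4.916 0.539 1.889
v -4.257 -0.609 0.518
v -4.945 0.265 2.034
v -4.173 -0.852 0.696
v -4.861 0.022 2.212
v -3.989 -1.025 0.879
v -4.677 -0.151 2.395
v -3.733 -1.102 1.04
v -4.421 -0.229 2.556
v -3.444 -1.073 1.154
v -4.132 -0.199 2.67
v -3.166 -0.94 1.204
v -3.854 -0.066 2.72
v -2.941 -0.725 1.182
v -3.629 0.149 2.698
v -2.804 -0.459 1.091
v -3.492 0.414 2.607
v -2.775 -0.185 0.946
v -3.463 0.689 2.462
v -2.859 0.058 0.768
v -3.547 0.932 2.284
v -1.428 -2.923 -3.4
v -0.551 -2.294 -3.25
v -2.452 -1.857 -1.88
v -0.801 -2.051 -3.588
v -1.175 -1.982 -3.889
v -1.599 -2.098 -4.093
v -1.99 -2.378 -4.16
v -2.269 -2.766 -4.076
v -2.382 -3.185 -3.858
v -2.306 -3.552 -3.55
v -2.056 -3.794 -3.212
v -1.681 -3.863 -2.912
v -1.257 -3.747 -2.708
v -0.867 -3.467 -2.641
v -0.587 -3.079 -2.725
v -0.475 -2.66 -2.942
f 1 38 17
f 38 12 41
f 17 41 6
f 38 41 17
f 1 17 13
f 17 6 18
f 13 18 2
f 17 18 13
f 1 13 22
f 13 2 23
f 22 23 8
f 13 23 22
f 1 22 34
f 22 8 37
f 34 37 11
f 22 37 34
f 1 34 38
f 34 11 42
f 38 42 12
f 34 42 38
f 2 18 29
f 18 6 32
f 29 32 10
f 18 32 29
f 6 41 19
f 41 12 40
f 19 40 5
f 41 40 19
f 12 42 39
f 42 11 35
f 39 35 3
f 42 35 39
f 11 37 36
f 37 8 24
f 36 24 7
f 37 24 36
f 8 23 28
f 23 2 25
f 28 25 9
f 23 25 28
f 4 30 16
f 30 10 31
f 16 31 5
f 30 31 16
f 4 16 14
f 16 5 15
f 14 15 3
f 16 15 14
f 4 14 21
f 14 3 20
f 21 20 7
f 14 20 21
f 4 21 26
f 21 7 27
f 26 27 9
f 21 27 26
f 4 26 30
f 26 9 33
f 30 33 10
f 26 33 30
f 5 31 19
f 31 10 32
f 19 32 6
f 31 32 19
f 3 15 39
f 15 5 40
f 39 40 12
f 15 40 39
f 7 20 36
f 20 3 35
f 36 35 11
f 20 35 36
f 9 27 28
f 27 7 24
f 28 24 8
f 27 24 28
f 10 33 29
f 33 9 25
f 29 25 2
f 33 25 29
f 44 46 43
f 47 44 43
f 43 46 45
f 45 47 43
f 44 50 46
f 48 44 47
f 48 50 44
f 46 50 45
f 49 47 45
f 45 50 49
f 49 48 47
f 50 48 49
f 52 54 51
f 55 52 51
f 51 54 53
f 53 55 51
f 52 58 54
f 56 52 55
f 56 58 52
f 54 58 53
f 57 55 53
f 53 58 57
f 57 56 55
f 58 56 57
f 60 59 63
f 60 63 61
f 61 63 64
f 61 64 62
f 63 59 65
f 63 65 64
f 64 65 66
f 64 66 62
f 65 59 67
f 65 67 66
f 66 67 68
f 66 68 62
f 67 59 69
f 67 69 68
f 68 69 70
f 68 70 62
f 69 59 71
f 69 71 70
f 70 71 72
f 70 72 62
f 71 59 73
f 71 73 72
f 72 73 74
f 72 74 62
f 73 59 75
f 73 75 74
f 74 75 76
f 74 76 62
f 75 59 77
f 75 77 76
f 76 77 78
f 76 78 62
f 77 59 79
f 77 79 78
f 78 79 80
f 78 80 62
f 79 59 81
f 79 81 80
f 80 81 82
f 80 82 62
f 81 59 83
f 81 83 82
f 82 83 84
f 82 84 62
f 83 59 85
f 83 85 84
f 84 85 86
f 84 86 62
f 85 59 87
f 85 87 86
f 86 87 88
f 86 88 62
f 87 59 89
f 87 89 88
f 88 89 90
f 88 90 62
f 89 59 91
f 89 91 90
f 90 91 92
f 90 92 62
f 91 59 60
f 91 60 92
f 92 60 61
f 92 61 62
f 94 93 96
f 94 96 95
f 96 93 97
f 96 97 95
f 97 93 98
f 97 98 95
f 98 93 99
f 98 99 95
f 99 93 100
f 99 100 95
f 100 93 101
f 100 101 95
f 101 93 102
f 101 102 95
f 102 93 103
f 102 103 95
f 103 93 104
f 103 104 95
f 104 93 105
f 104 105 95
f 105 93 106
f 105 106 95
f 106 93 107
f 106 107 95
f 107 93 108
f 107 108 95
f 108 93 94
f 108 94 95



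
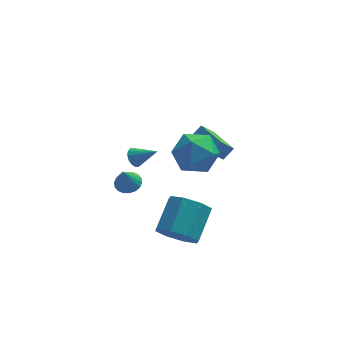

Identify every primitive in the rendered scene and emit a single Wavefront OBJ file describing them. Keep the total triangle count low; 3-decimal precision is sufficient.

v 1.185 -4.314 -4.386
v 2.139 -4.819 -4.337
v 2.828 -3.411 -3.264
v 1.875 -2.906 -3.314
v 2.087 -4.303 -4.981
v 2.777 -2.895 -3.908
v 1.507 -3.794 -5.276
v 2.197 -2.386 -4.203
v 0.739 -3.589 -5.051
v 1.428 -2.181 -3.978
v 0.232 -3.809 -4.436
v 0.921 -2.401 -3.363
v 0.283 -4.325 -3.792
v 0.973 -2.917 -2.719
v 0.863 -4.834 -3.497
v 1.553 -3.426 -2.424
v 1.632 -5.039 -3.722
v 2.321 -3.631 -2.649
v -0.631 -3.092 0.28
v -0.368 -3.214 -0.164
v 0.371 -3.468 0.98
v -0.306 -2.972 -0.121
v -0.319 -2.757 0.013
v -0.404 -2.619 0.208
v -0.541 -2.589 0.42
v -0.698 -2.674 0.599
v -0.84 -2.856 0.705
v -0.935 -3.091 0.714
v -0.96 -3.326 0.623
v -0.909 -3.508 0.454
v -0.795 -3.595 0.244
v -0.644 -3.566 0.043
v -0.489 -3.429 -0.104
v -0.882 0.312 -4.505
v -0.222 0.173 -4.421
v -1.138 -0.152 -3.275
v -0.244 0.457 -4.318
v -0.393 0.712 -4.253
v -0.639 0.888 -4.238
v -0.933 0.95 -4.275
v -1.217 0.886 -4.359
v -1.434 0.708 -4.471
v -1.542 0.451 -4.59
v -1.52 0.167 -4.692
v -1.371 -0.088 -4.758
v -1.125 -0.264 -4.773
v -0.831 -0.326 -4.735
v -0.547 -0.262 -4.652
v -0.33 -0.084 -4.54
v 3.664 0.768 -3.365
v 3.052 0.489 -2.638
v 2.816 2.422 -3.444
v 2.204 2.143 -2.718
v 4.176 1.057 -2.822
v 3.564 0.778 -2.096
v 3.328 2.711 -2.902
v 2.716 2.432 -2.175
v 1.095 -1.238 -0.981
v 1.719 -0.252 -0.528
v 2.741 -1.808 -2.012
v 3.365 -0.822 -1.559
v 3.042 -1.761 -0.798
v 2.024 -1.409 -0.161
v 2.436 -0.651 -2.379
v 1.418 -0.299 -1.742
v 2.548 0.11 -1.392
v 2.922 -0.576 -0.415
v 1.538 -1.484 -2.125
v 1.912 -2.17 -1.148
f 2 1 5
f 2 5 3
f 3 5 6
f 3 6 4
f 5 1 7
f 5 7 6
f 6 7 8
f 6 8 4
f 7 1 9
f 7 9 8
f 8 9 10
f 8 10 4
f 9 1 11
f 9 11 10
f 10 11 12
f 10 12 4
f 11 1 13
f 11 13 12
f 12 13 14
f 12 14 4
f 13 1 15
f 13 15 14
f 14 15 16
f 14 16 4
f 15 1 17
f 15 17 16
f 16 17 18
f 16 18 4
f 17 1 2
f 17 2 18
f 18 2 3
f 18 3 4
f 20 19 22
f 20 22 21
f 22 19 23
f 22 23 21
f 23 19 24
f 23 24 21
f 24 19 25
f 24 25 21
f 25 19 26
f 25 26 21
f 26 19 27
f 26 27 21
f 27 19 28
f 27 28 21
f 28 19 29
f 28 29 21
f 29 19 30
f 29 30 21
f 30 19 31
f 30 31 21
f 31 19 32
f 31 32 21
f 32 19 33
f 32 33 21
f 33 19 20
f 33 20 21
f 35 34 37
f 35 37 36
f 37 34 38
f 37 38 36
f 38 34 39
f 38 39 36
f 39 34 40
f 39 40 36
f 40 34 41
f 40 41 36
f 41 34 42
f 41 42 36
f 42 34 43
f 42 43 36
f 43 34 44
f 43 44 36
f 44 34 45
f 44 45 36
f 45 34 46
f 45 46 36
f 46 34 47
f 46 47 36
f 47 34 48
f 47 48 36
f 48 34 49
f 48 49 36
f 49 34 35
f 49 35 36
f 51 53 50
f 54 51 50
f 50 53 52
f 52 54 50
f 51 57 53
f 55 51 54
f 55 57 51
f 53 57 52
f 56 54 52
f 52 57 56
f 56 55 54
f 57 55 56
f 58 69 63
f 58 63 59
f 58 59 65
f 58 65 68
f 58 68 69
f 59 63 67
f 63 69 62
f 69 68 60
f 68 65 64
f 65 59 66
f 61 67 62
f 61 62 60
f 61 60 64
f 61 64 66
f 61 66 67
f 62 67 63
f 60 62 69
f 64 60 68
f 66 64 65
f 67 66 59



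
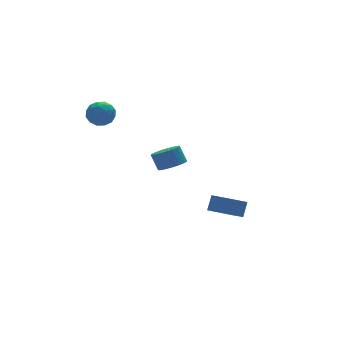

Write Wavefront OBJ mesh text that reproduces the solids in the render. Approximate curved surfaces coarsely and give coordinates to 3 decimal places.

v -2.614 1.613 3.248
v -2.136 1.067 3.694
v -3.564 1.593 4.246
v -3.086 1.047 4.692
v -2.829 1.853 4.588
v -2.242 1.865 3.972
v -3.458 0.795 3.968
v -2.871 0.807 3.352
v -2.657 0.562 4.139
v -2.268 1.215 4.522
v -3.432 1.445 3.418
v -3.043 2.098 3.801
v -2.292 1.341 3.383
v -3.408 1.319 4.557
v -3.257 1.792 4.496
v -2.976 1.471 4.758
v -2.354 1.81 3.547
v -2.072 1.489 3.808
v -2.48 1.952 4.334
v -3.628 1.171 4.132
v -3.346 0.85 4.393
v -2.724 1.189 3.182
v -2.443 0.868 3.444
v -3.22 0.708 3.606
v -2.317 0.723 3.907
v -2.875 0.712 4.493
v -3.094 0.564 4.068
v -2.749 0.571 3.706
v -2.088 1.108 4.132
v -2.647 1.096 4.718
v -2.496 1.57 4.658
v -2.15 1.577 4.295
v -2.395 0.811 4.393
v -3.053 1.564 3.222
v -3.612 1.552 3.808
v -3.55 1.083 3.645
v -3.204 1.09 3.282
v -2.825 1.948 3.447
v -3.383 1.937 4.033
v -2.951 2.089 4.234
v -2.606 2.096 3.872
v -3.305 1.849 3.547
v -1.305 -3.785 2.253
v -0.896 -4.34 2.639
v -1.045 -3.829 3.532
v -1.455 -3.275 3.147
v -0.633 -4.087 2.538
v -0.783 -3.577 3.432
v -0.525 -3.765 2.372
v -0.674 -3.255 3.266
v -0.595 -3.448 2.179
v -0.744 -2.937 3.073
v -0.828 -3.208 2.003
v -0.977 -2.697 2.896
v -1.17 -3.1 1.884
v -1.32 -2.589 2.778
v -1.543 -3.149 1.85
v -1.693 -2.639 2.743
v -1.862 -3.344 1.908
v -2.012 -2.833 2.801
v -2.053 -3.64 2.045
v -2.203 -3.129 2.939
v -2.073 -3.969 2.23
v -2.223 -3.459 3.123
v -1.917 -4.256 2.42
v -2.067 -3.746 3.314
v -1.621 -4.436 2.572
v -1.77 -3.925 3.466
v -1.252 -4.466 2.651
v -1.402 -3.955 3.545
v 3.731 -2.343 -3.925
v 2.889 -2.768 -3.303
v 2.919 -0.936 -4.064
v 2.077 -1.361 -3.442
v 4.183 -1.999 -3.078
v 3.341 -2.424 -2.456
v 3.371 -0.592 -3.217
v 2.529 -1.017 -2.595
f 1 38 17
f 38 12 41
f 17 41 6
f 38 41 17
f 1 17 13
f 17 6 18
f 13 18 2
f 17 18 13
f 1 13 22
f 13 2 23
f 22 23 8
f 13 23 22
f 1 22 34
f 22 8 37
f 34 37 11
f 22 37 34
f 1 34 38
f 34 11 42
f 38 42 12
f 34 42 38
f 2 18 29
f 18 6 32
f 29 32 10
f 18 32 29
f 6 41 19
f 41 12 40
f 19 40 5
f 41 40 19
f 12 42 39
f 42 11 35
f 39 35 3
f 42 35 39
f 11 37 36
f 37 8 24
f 36 24 7
f 37 24 36
f 8 23 28
f 23 2 25
f 28 25 9
f 23 25 28
f 4 30 16
f 30 10 31
f 16 31 5
f 30 31 16
f 4 16 14
f 16 5 15
f 14 15 3
f 16 15 14
f 4 14 21
f 14 3 20
f 21 20 7
f 14 20 21
f 4 21 26
f 21 7 27
f 26 27 9
f 21 27 26
f 4 26 30
f 26 9 33
f 30 33 10
f 26 33 30
f 5 31 19
f 31 10 32
f 19 32 6
f 31 32 19
f 3 15 39
f 15 5 40
f 39 40 12
f 15 40 39
f 7 20 36
f 20 3 35
f 36 35 11
f 20 35 36
f 9 27 28
f 27 7 24
f 28 24 8
f 27 24 28
f 10 33 29
f 33 9 25
f 29 25 2
f 33 25 29
f 44 43 47
f 44 47 45
f 45 47 48
f 45 48 46
f 47 43 49
f 47 49 48
f 48 49 50
f 48 50 46
f 49 43 51
f 49 51 50
f 50 51 52
f 50 52 46
f 51 43 53
f 51 53 52
f 52 53 54
f 52 54 46
f 53 43 55
f 53 55 54
f 54 55 56
f 54 56 46
f 55 43 57
f 55 57 56
f 56 57 58
f 56 58 46
f 57 43 59
f 57 59 58
f 58 59 60
f 58 60 46
f 59 43 61
f 59 61 60
f 60 61 62
f 60 62 46
f 61 43 63
f 61 63 62
f 62 63 64
f 62 64 46
f 63 43 65
f 63 65 64
f 64 65 66
f 64 66 46
f 65 43 67
f 65 67 66
f 66 67 68
f 66 68 46
f 67 43 69
f 67 69 68
f 68 69 70
f 68 70 46
f 69 43 44
f 69 44 70
f 70 44 45
f 70 45 46
f 72 74 71
f 75 72 71
f 71 74 73
f 73 75 71
f 72 78 74
f 76 72 75
f 76 78 72
f 74 78 73
f 77 75 73
f 73 78 77
f 77 76 75
f 78 76 77

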